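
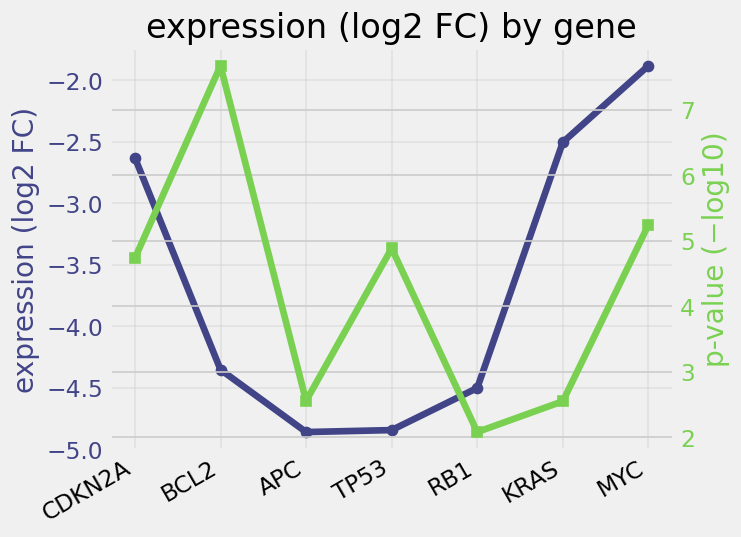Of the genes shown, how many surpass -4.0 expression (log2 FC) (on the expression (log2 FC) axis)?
Above -4.0: CDKN2A, KRAS, MYC.

3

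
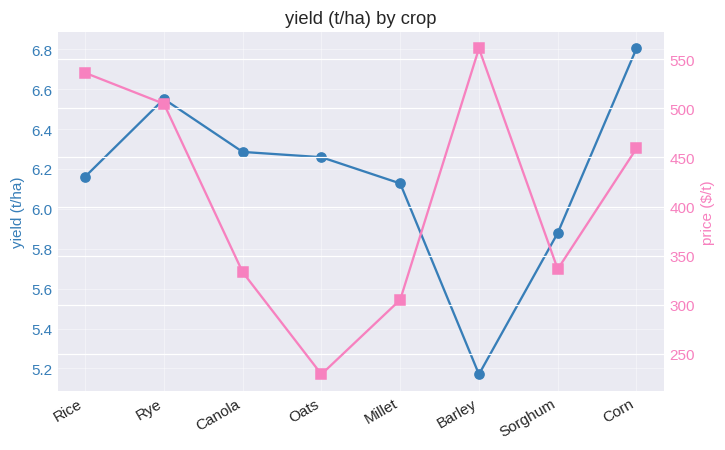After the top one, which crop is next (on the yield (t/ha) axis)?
Rye

Top 3 (on the yield (t/ha) axis): Corn ≈ 6.8, Rye ≈ 6.6, Canola ≈ 6.2.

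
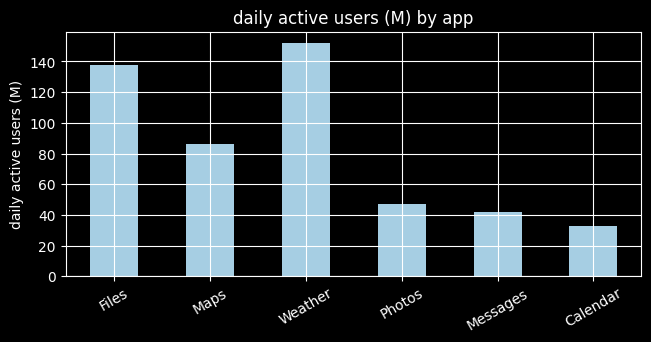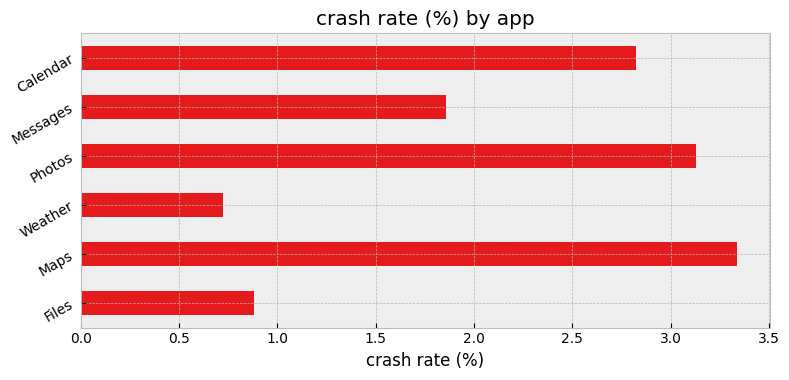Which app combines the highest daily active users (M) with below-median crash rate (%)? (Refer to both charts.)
Chart 2 median crash rate (%) ≈ 2.5; below-median apps: Files, Weather, Messages. Among those, Weather has the highest daily active users (M) (≈ 160).

Weather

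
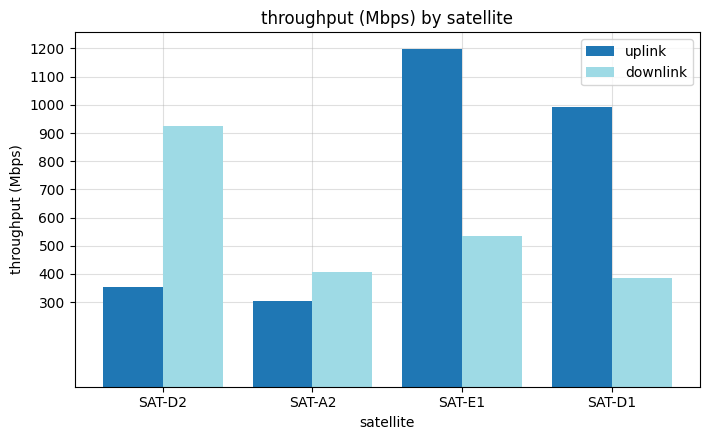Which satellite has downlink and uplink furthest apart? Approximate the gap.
SAT-E1: downlink ≈ 500, uplink ≈ 1200 → gap ≈ 700. Next-largest (SAT-D1) is only ≈ 600.

SAT-E1, ≈ 700 Mbps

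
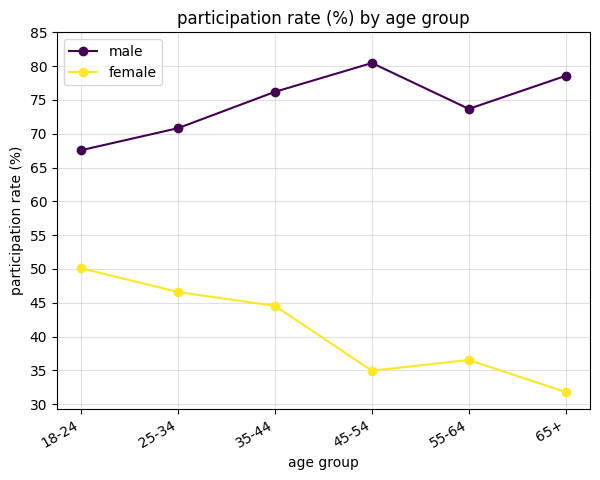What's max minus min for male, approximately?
Max 45-54 ≈ 80, min 18-24 ≈ 70; range ≈ 10.

≈ 10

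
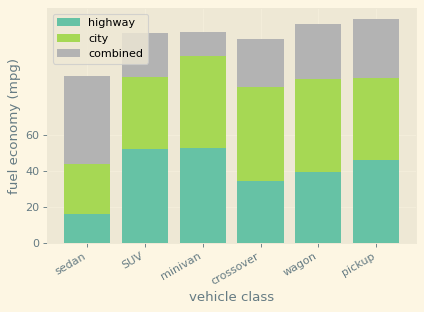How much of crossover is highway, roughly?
highway top ≈ 40, bottom ≈ 0; segment ≈ 40.

≈ 40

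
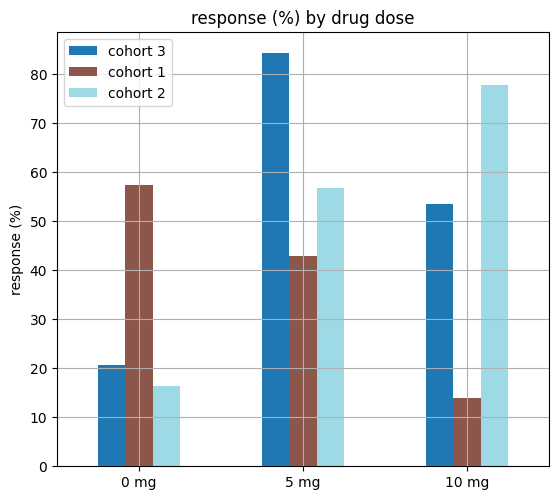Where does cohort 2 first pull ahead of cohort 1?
5 mg

0 mg: cohort 2 ≈ 20 vs cohort 1 ≈ 60 (not yet); 5 mg: cohort 2 ≈ 60 vs cohort 1 ≈ 40 (first crossover).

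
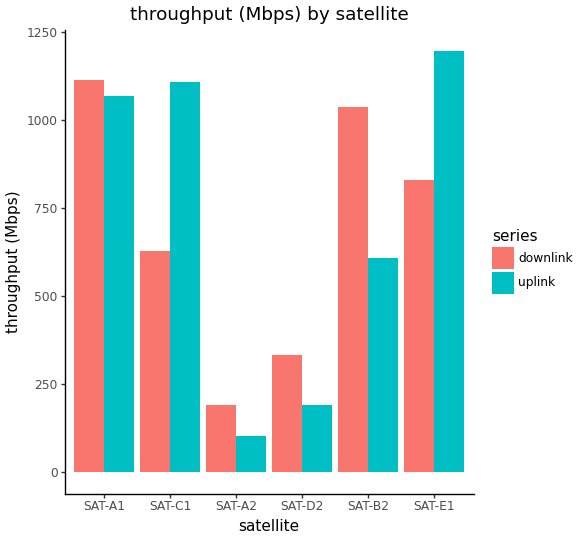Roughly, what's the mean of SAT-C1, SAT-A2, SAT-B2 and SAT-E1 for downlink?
(600 + 200 + 1000 + 800) / 4 ≈ 650.

≈ 650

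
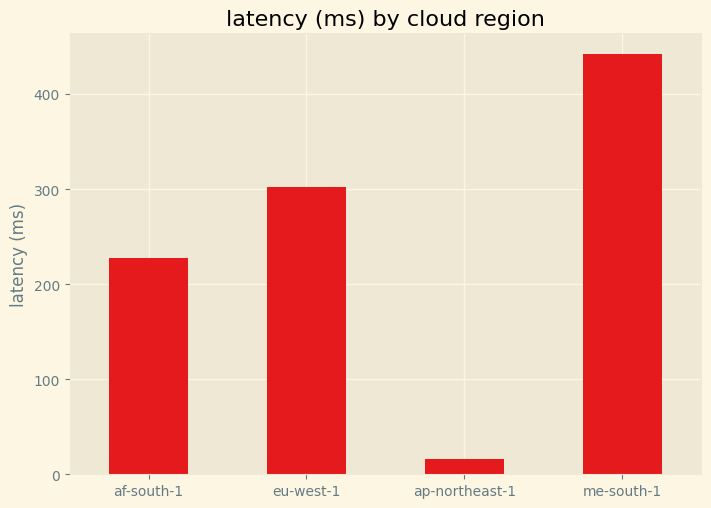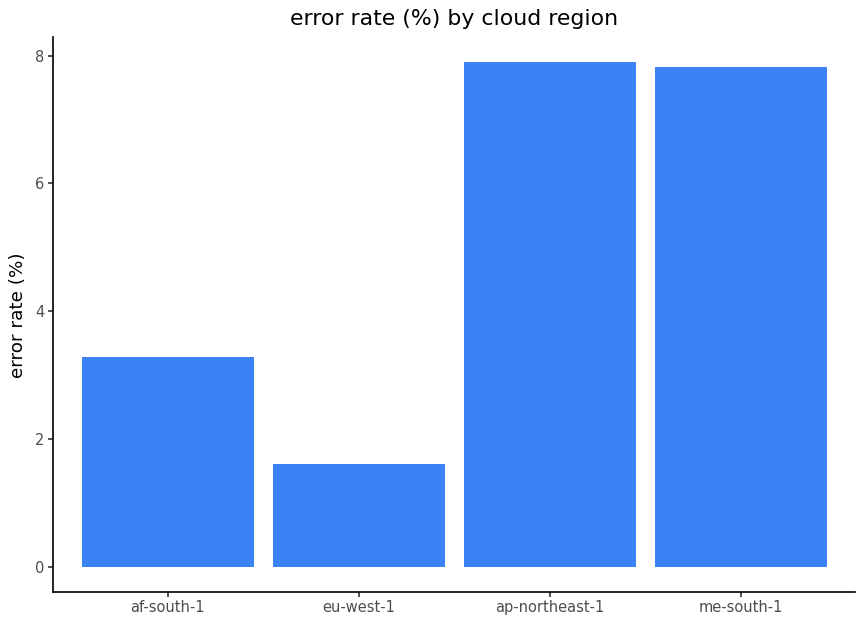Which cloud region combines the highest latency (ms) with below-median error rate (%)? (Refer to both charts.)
eu-west-1

Chart 2 median error rate (%) ≈ 6; below-median cloud regions: af-south-1, eu-west-1. Among those, eu-west-1 has the highest latency (ms) (≈ 300).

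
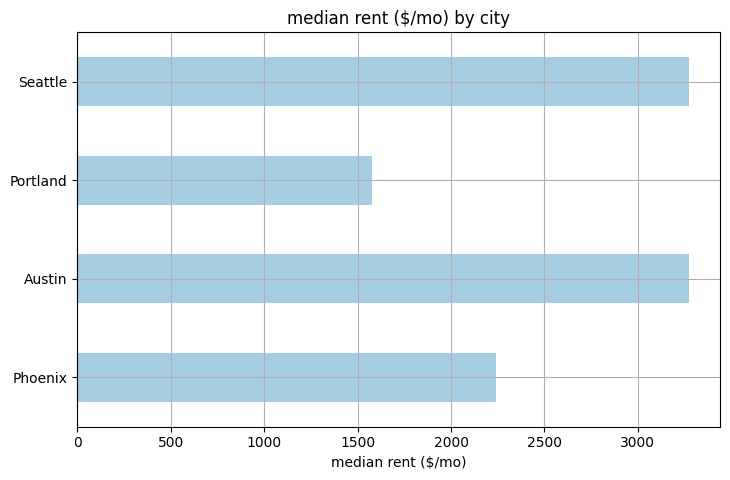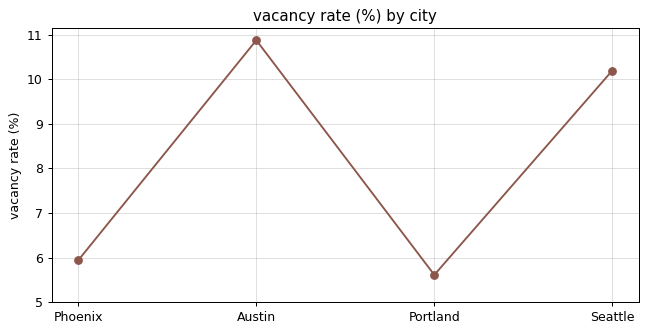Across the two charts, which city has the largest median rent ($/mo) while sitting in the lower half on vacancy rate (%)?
Chart 2 median vacancy rate (%) ≈ 8; below-median cities: Phoenix, Portland. Among those, Phoenix has the highest median rent ($/mo) (≈ 2000).

Phoenix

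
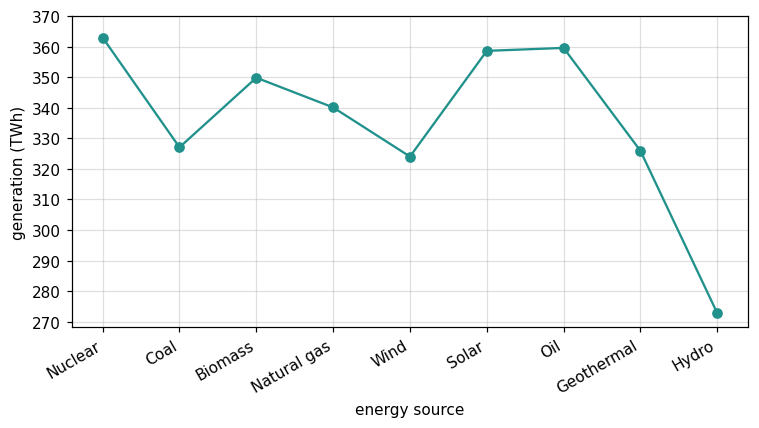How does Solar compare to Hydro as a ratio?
Solar ≈ 360, Hydro ≈ 270; 360/270 ≈ 1.33.

≈ 1.33×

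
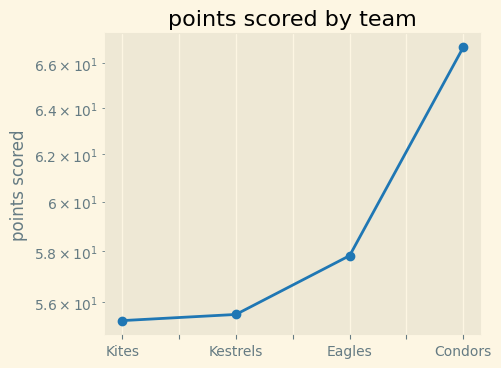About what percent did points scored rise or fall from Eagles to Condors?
Eagles ≈ 58, Condors ≈ 67; (67 − 58) / 58 ≈ +15.5%.

≈ +15.5%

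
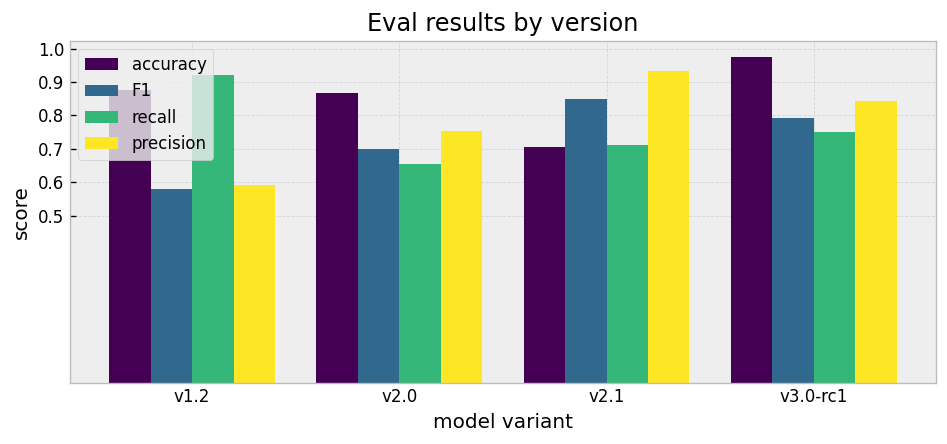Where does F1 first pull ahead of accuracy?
v2.1

v2.0: F1 ≈ 0.7 vs accuracy ≈ 0.9 (not yet); v2.1: F1 ≈ 0.8 vs accuracy ≈ 0.7 (first crossover).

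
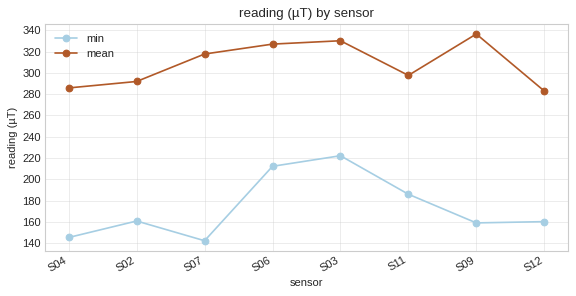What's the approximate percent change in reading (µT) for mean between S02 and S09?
S02 ≈ 300, S09 ≈ 340; (340 − 300) / 300 ≈ +13.3%.

≈ +13.3%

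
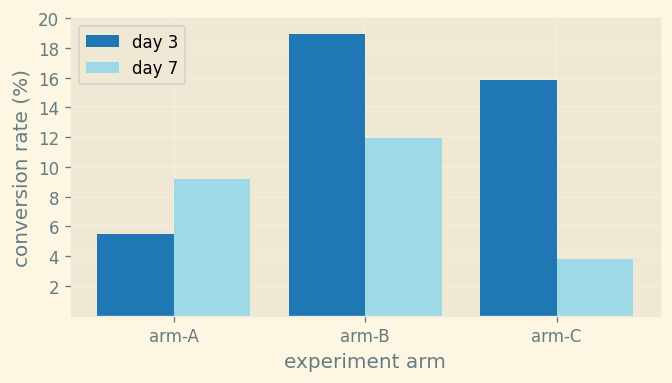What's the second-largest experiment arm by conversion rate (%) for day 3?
Top 3 for day 3: arm-B ≈ 18, arm-C ≈ 16, arm-A ≈ 6.

arm-C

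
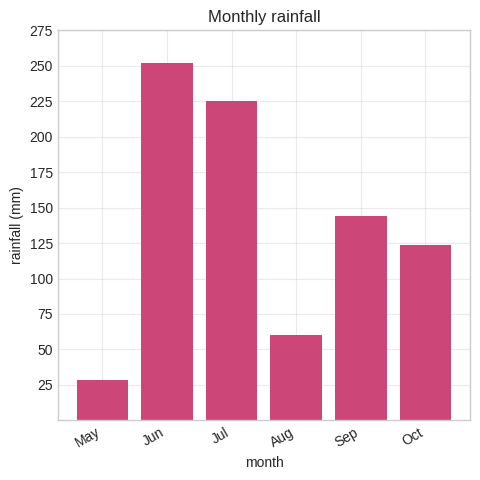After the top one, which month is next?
Jul

Top 3: Jun ≈ 250, Jul ≈ 225, Sep ≈ 150.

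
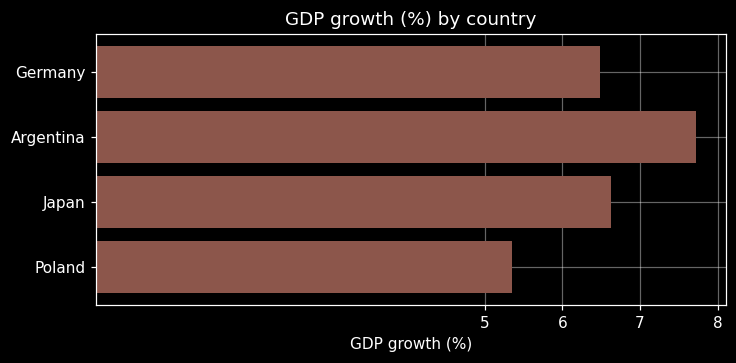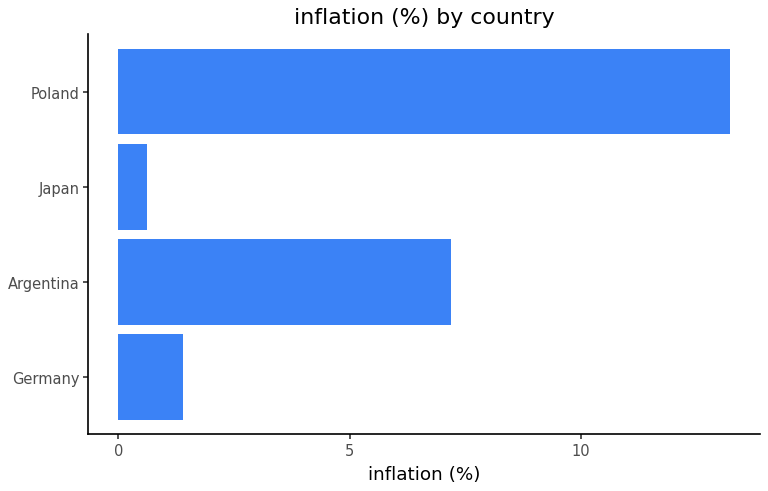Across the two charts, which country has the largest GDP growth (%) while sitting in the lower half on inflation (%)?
Chart 2 median inflation (%) ≈ 4; below-median countries: Germany, Japan. Among those, Japan has the highest GDP growth (%) (≈ 7).

Japan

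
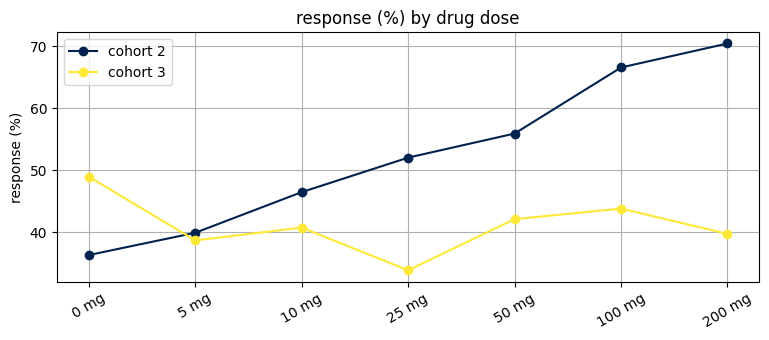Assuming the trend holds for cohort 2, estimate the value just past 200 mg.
≈ 77.5

Last three: 55, 65, 70 → slope ≈ 7.5/step → next ≈ 77.5.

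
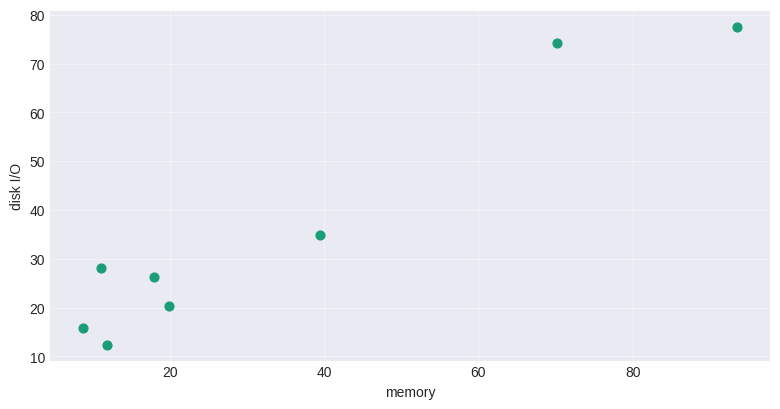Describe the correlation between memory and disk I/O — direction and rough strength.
positive, strong

Points are positively correlated; strong (|r| ≈ 1.0).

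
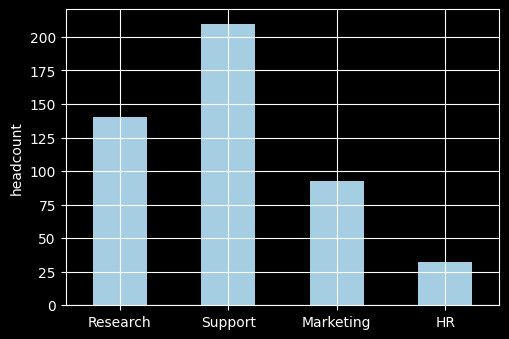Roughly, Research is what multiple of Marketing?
≈ 1.4×

Research ≈ 140, Marketing ≈ 100; 140/100 ≈ 1.4.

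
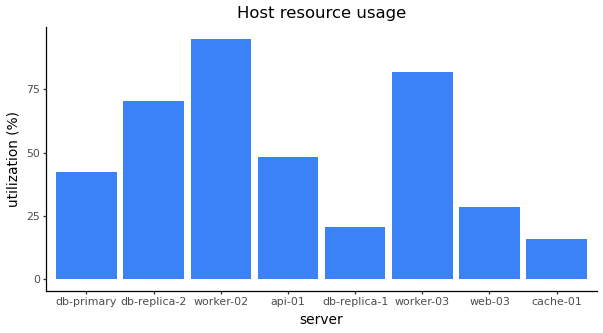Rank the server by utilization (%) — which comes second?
Top 3: worker-02 ≈ 90, worker-03 ≈ 80, db-replica-2 ≈ 70.

worker-03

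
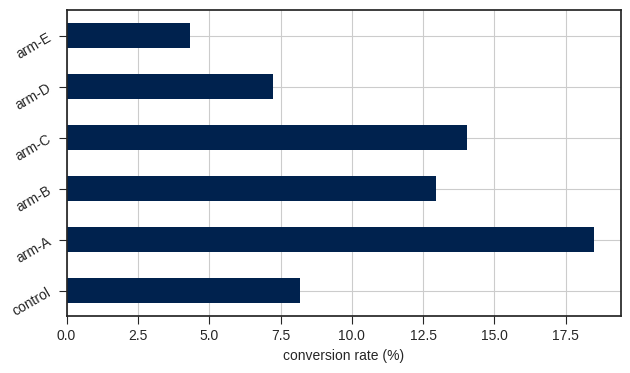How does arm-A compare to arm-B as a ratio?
≈ 1.5×

arm-A ≈ 18, arm-B ≈ 12; 18/12 ≈ 1.5.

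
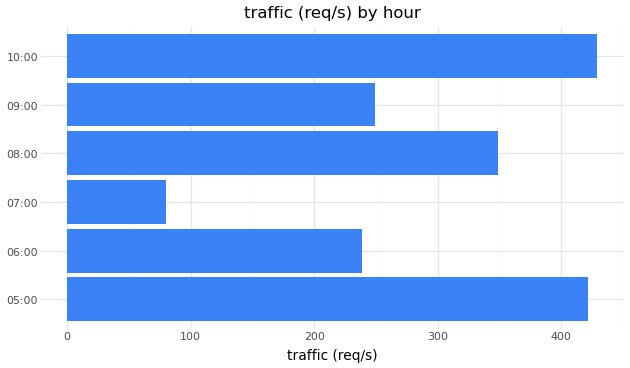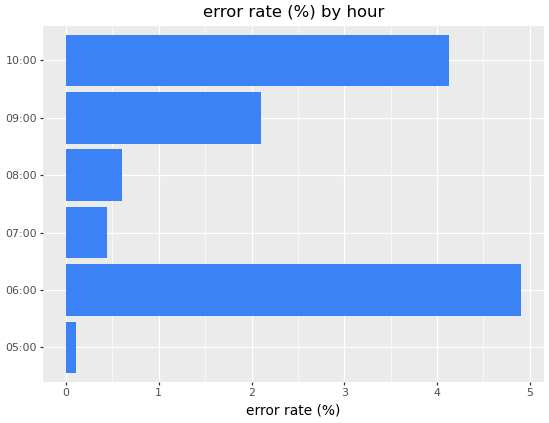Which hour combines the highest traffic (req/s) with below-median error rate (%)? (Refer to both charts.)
Chart 2 median error rate (%) ≈ 1.5; below-median hours: 05:00, 07:00, 08:00. Among those, 05:00 has the highest traffic (req/s) (≈ 400).

05:00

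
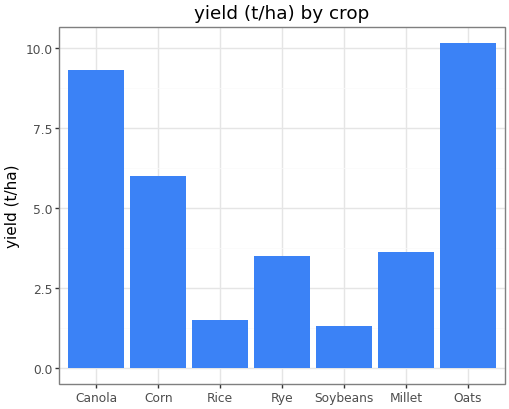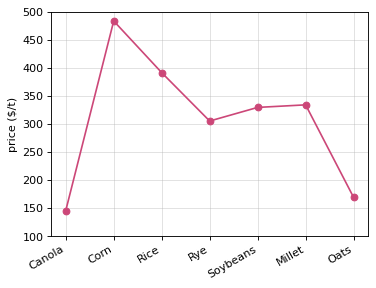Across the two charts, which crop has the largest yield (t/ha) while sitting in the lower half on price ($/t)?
Chart 2 median price ($/t) ≈ 350; below-median crops: Canola, Rye, Oats. Among those, Oats has the highest yield (t/ha) (≈ 10).

Oats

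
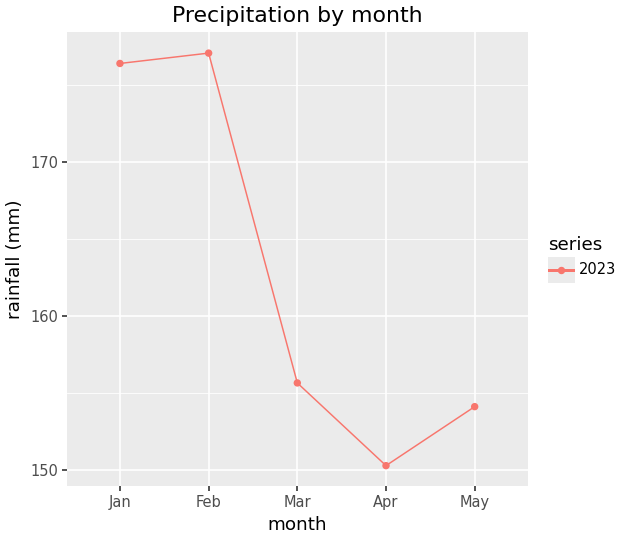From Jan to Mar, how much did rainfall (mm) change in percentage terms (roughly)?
≈ -11.4%

Jan ≈ 175, Mar ≈ 155; (155 − 175) / 175 ≈ -11.4%.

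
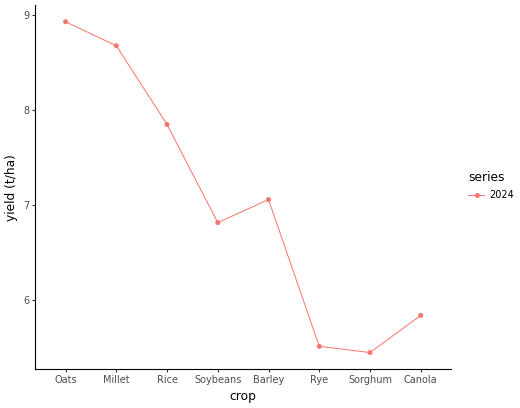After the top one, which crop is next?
Millet

Top 3: Oats ≈ 9.0, Millet ≈ 8.5, Rice ≈ 8.0.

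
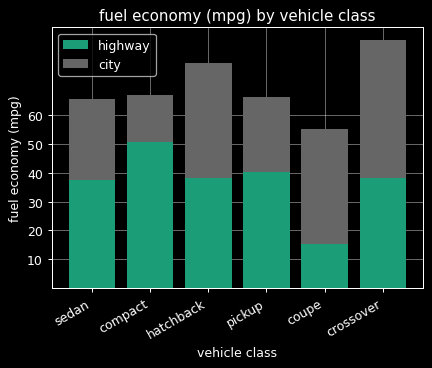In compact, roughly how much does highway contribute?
highway top ≈ 50, bottom ≈ 0; segment ≈ 50.

≈ 50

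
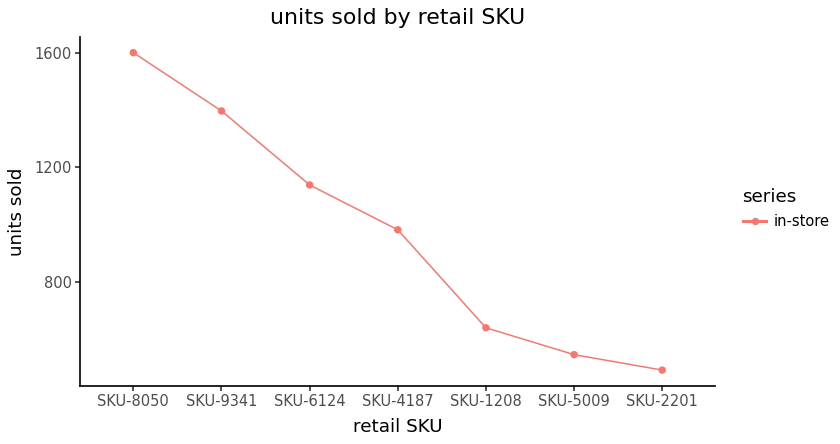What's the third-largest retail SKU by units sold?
Top 4: SKU-8050 ≈ 1600, SKU-9341 ≈ 1400, SKU-6124 ≈ 1100, SKU-4187 ≈ 1000.

SKU-6124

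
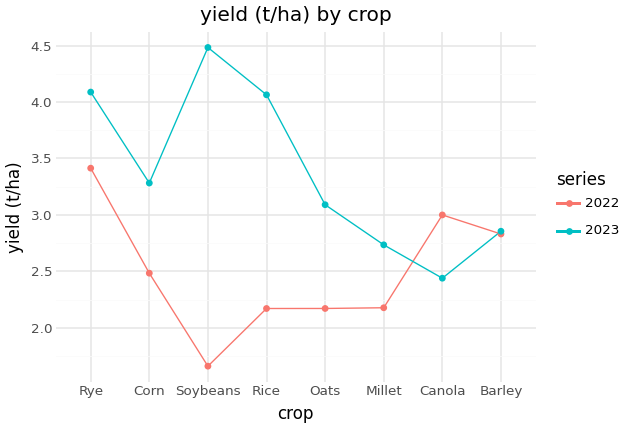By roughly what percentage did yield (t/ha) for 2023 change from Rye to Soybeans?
Rye ≈ 4.0, Soybeans ≈ 4.5; (4.5 − 4.0) / 4.0 ≈ +12.5%.

≈ +12.5%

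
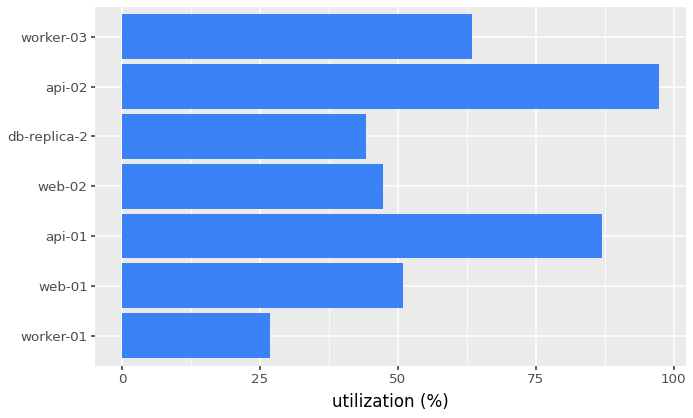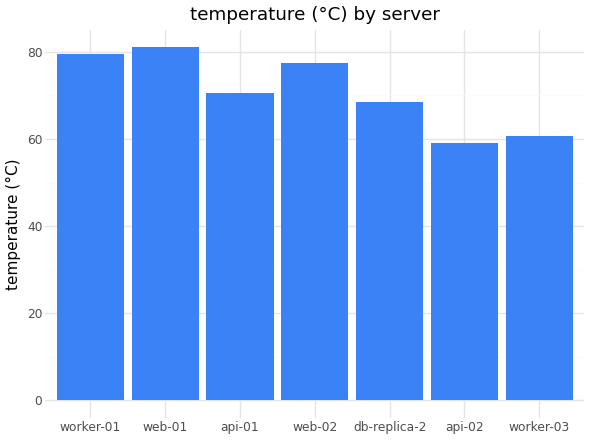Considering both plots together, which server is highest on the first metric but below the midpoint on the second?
api-02

Chart 2 median temperature (°C) ≈ 70; below-median servers: db-replica-2, api-02, worker-03. Among those, api-02 has the highest utilization (%) (≈ 100).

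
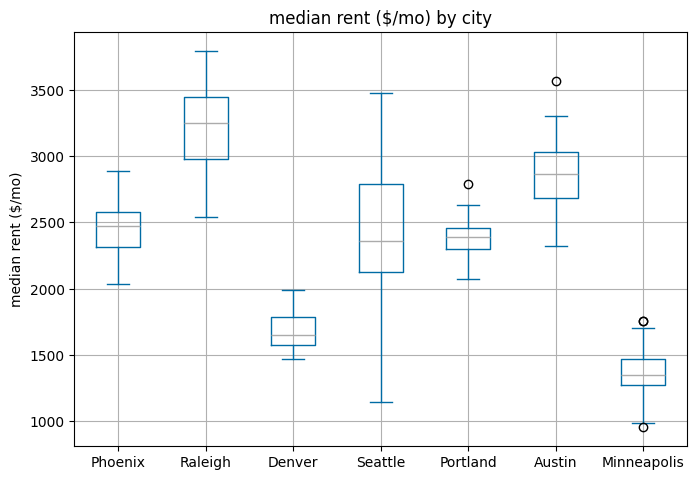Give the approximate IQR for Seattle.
Q3 ≈ 2800, Q1 ≈ 2200; IQR ≈ 600.

≈ 600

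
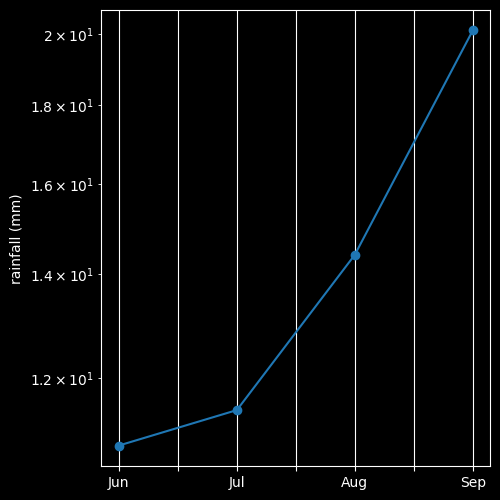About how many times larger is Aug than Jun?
Aug ≈ 14, Jun ≈ 11; 14/11 ≈ 1.27.

≈ 1.27×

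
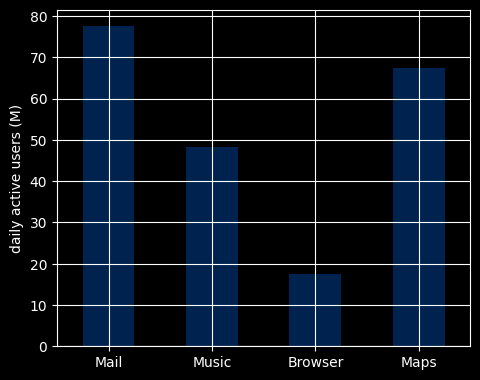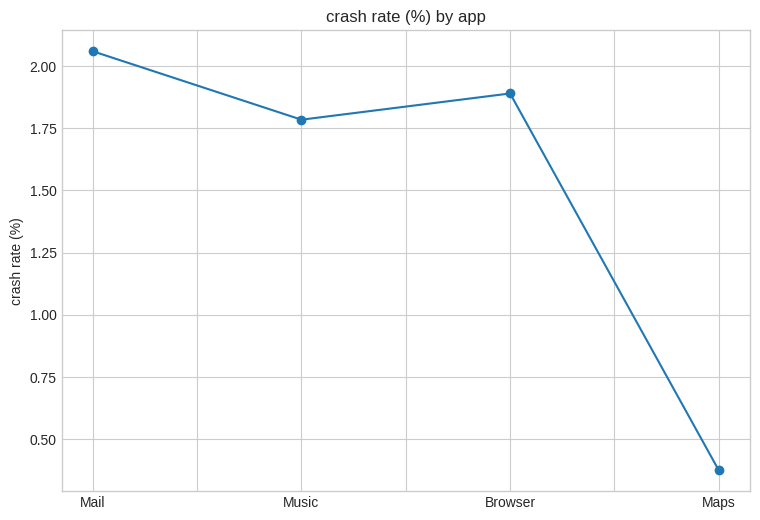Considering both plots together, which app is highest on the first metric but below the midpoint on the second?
Maps

Chart 2 median crash rate (%) ≈ 1.8; below-median apps: Music, Maps. Among those, Maps has the highest daily active users (M) (≈ 70).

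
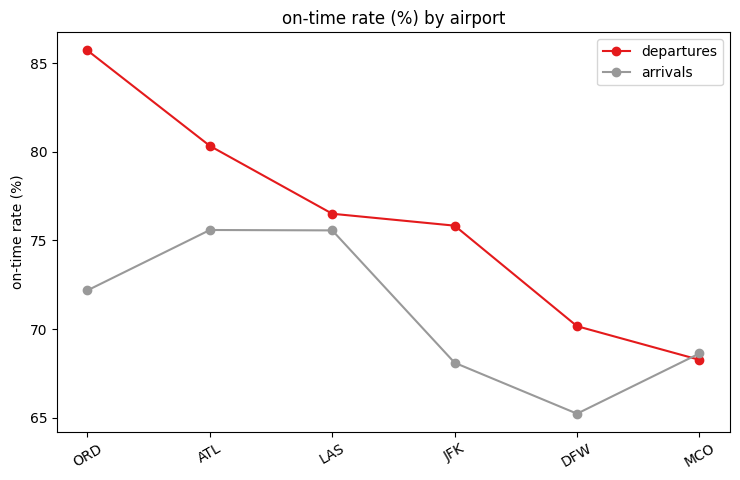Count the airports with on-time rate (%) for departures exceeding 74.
Above 74: ORD, ATL, LAS, JFK.

4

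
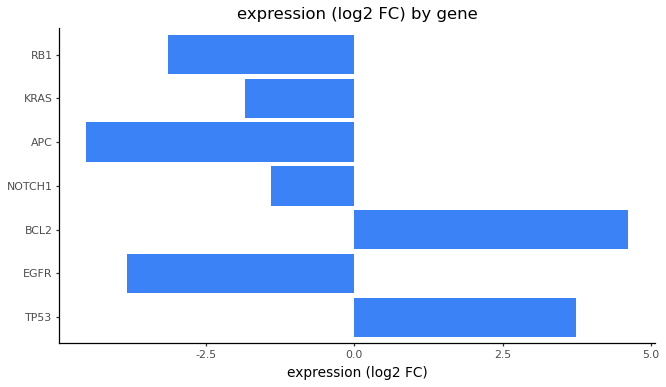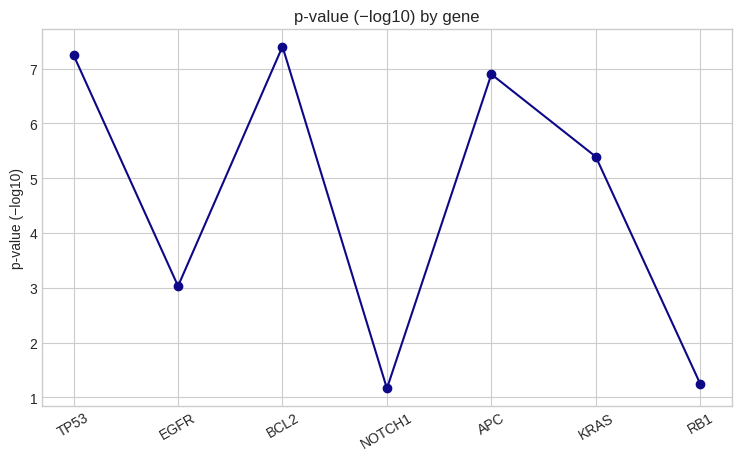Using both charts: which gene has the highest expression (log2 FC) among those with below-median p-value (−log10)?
NOTCH1

Chart 2 median p-value (−log10) ≈ 5; below-median genes: EGFR, NOTCH1, RB1. Among those, NOTCH1 has the highest expression (log2 FC) (≈ -1.5).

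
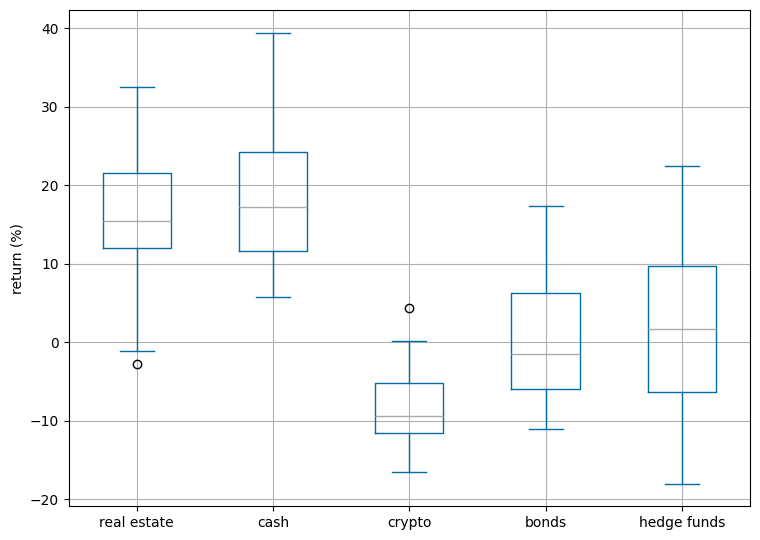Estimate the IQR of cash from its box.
Q3 ≈ 25, Q1 ≈ 10; IQR ≈ 15.

≈ 15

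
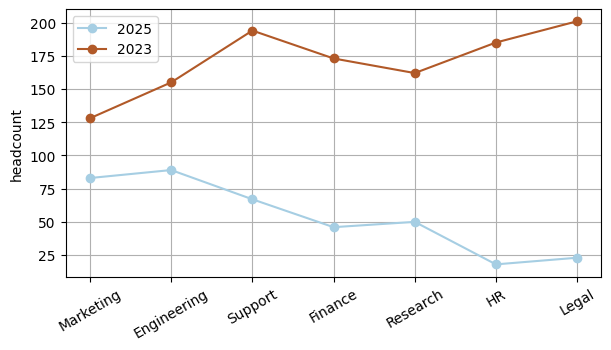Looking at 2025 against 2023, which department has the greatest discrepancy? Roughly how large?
Legal, ≈ 180

Legal: 2025 ≈ 20, 2023 ≈ 200 → gap ≈ 180. Next-largest (HR) is only ≈ 160.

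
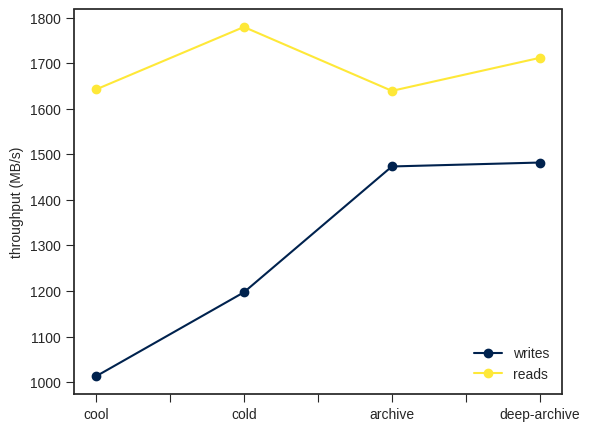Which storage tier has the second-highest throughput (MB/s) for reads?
Top 3 for reads: cold ≈ 1800, deep-archive ≈ 1700, cool ≈ 1600.

deep-archive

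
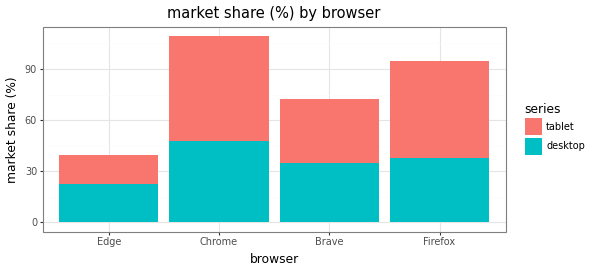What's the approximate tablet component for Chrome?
tablet top ≈ 110, bottom ≈ 50; segment ≈ 60.

≈ 60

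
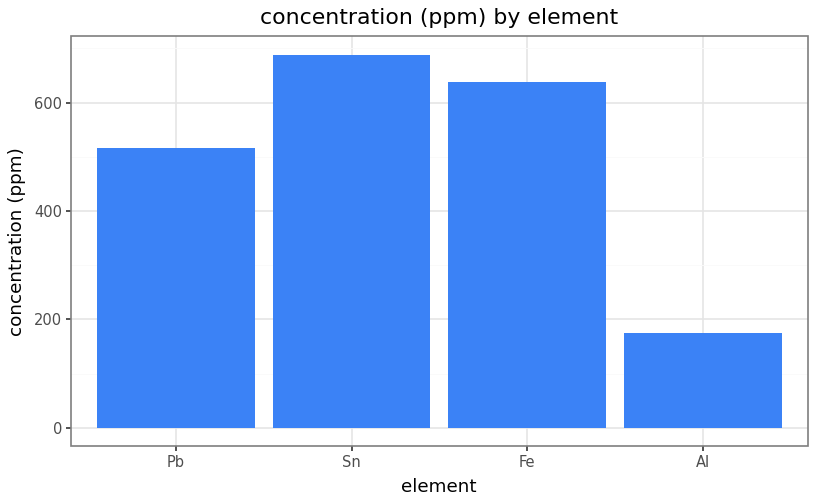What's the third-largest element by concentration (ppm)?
Top 4: Sn ≈ 700, Fe ≈ 600, Pb ≈ 500, Al ≈ 200.

Pb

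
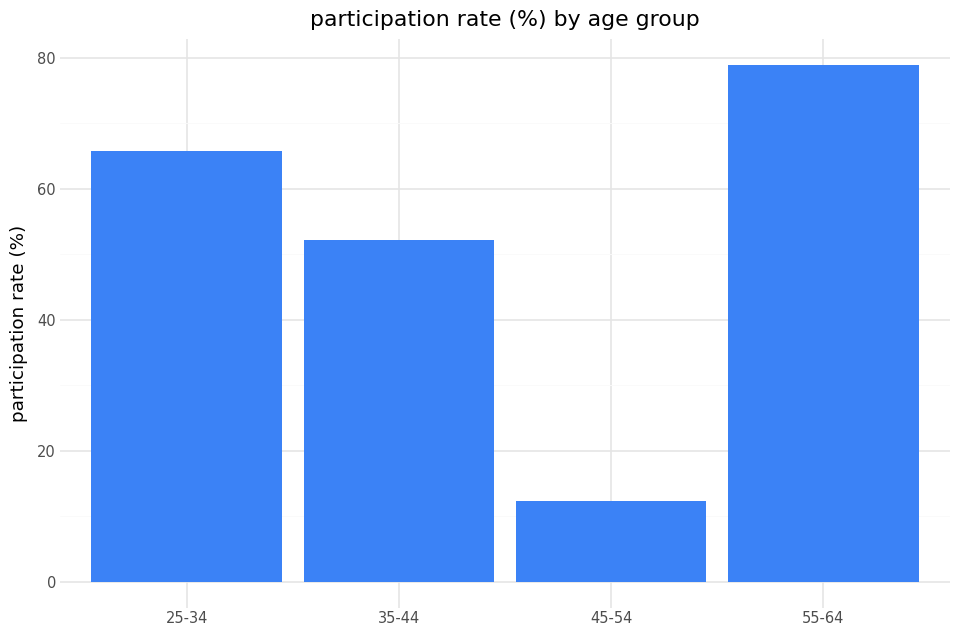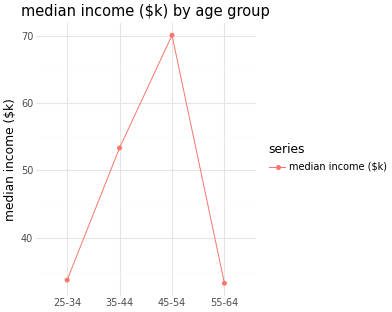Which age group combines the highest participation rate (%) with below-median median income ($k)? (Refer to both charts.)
55-64

Chart 2 median median income ($k) ≈ 40; below-median age groups: 25-34, 55-64. Among those, 55-64 has the highest participation rate (%) (≈ 80).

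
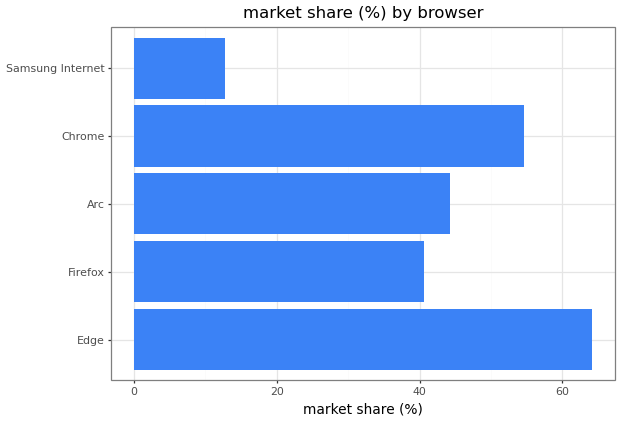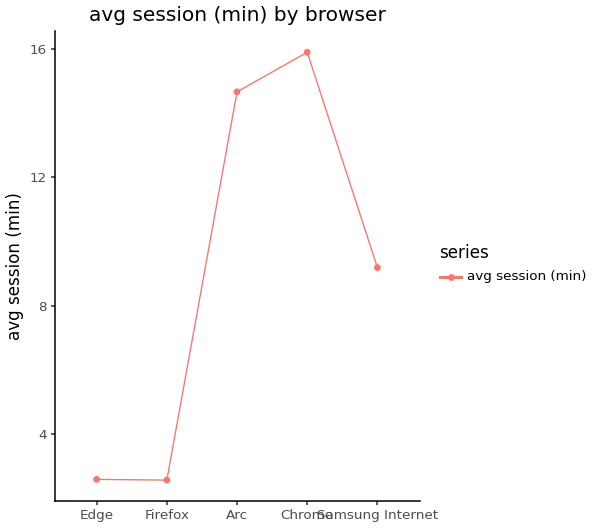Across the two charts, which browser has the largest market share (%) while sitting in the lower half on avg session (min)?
Edge

Chart 2 median avg session (min) ≈ 10; below-median browsers: Edge, Firefox. Among those, Edge has the highest market share (%) (≈ 60).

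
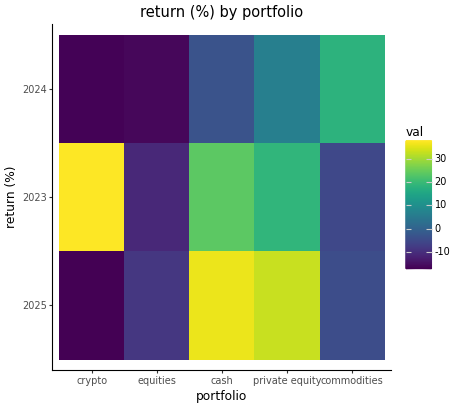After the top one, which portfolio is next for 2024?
Top 3 for 2024: commodities ≈ 20, private equity ≈ 5, cash ≈ -5.

private equity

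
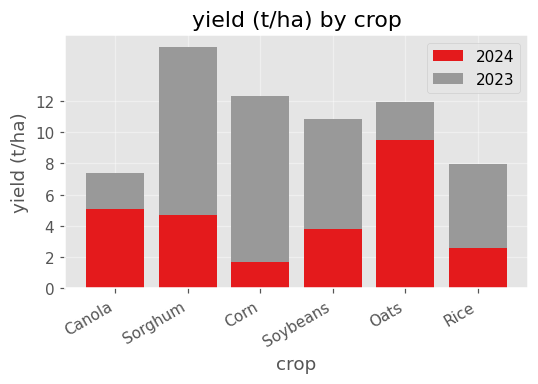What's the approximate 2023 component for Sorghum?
2023 top ≈ 16, bottom ≈ 4; segment ≈ 12.

≈ 12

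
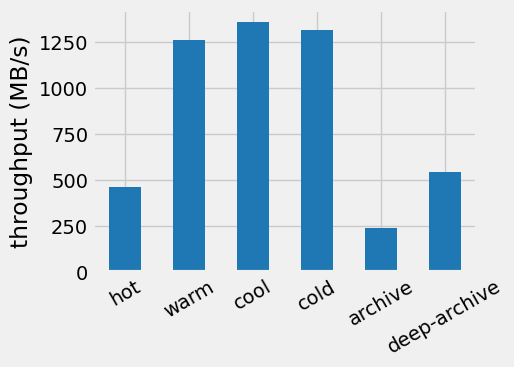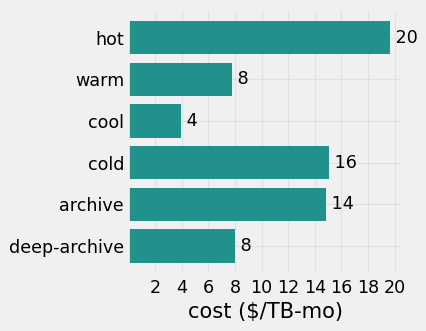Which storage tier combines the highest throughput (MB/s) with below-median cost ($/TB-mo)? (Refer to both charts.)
cool

Chart 2 median cost ($/TB-mo) ≈ 12; below-median storage tiers: warm, cool, deep-archive. Among those, cool has the highest throughput (MB/s) (≈ 1400).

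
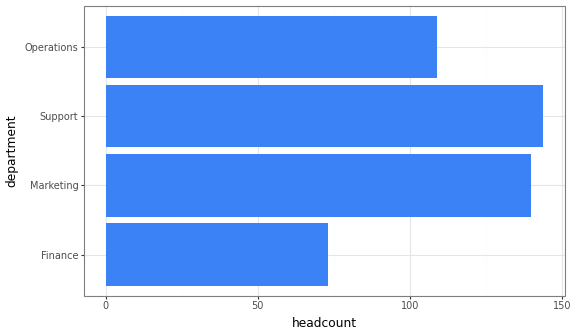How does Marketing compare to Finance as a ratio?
Marketing ≈ 140, Finance ≈ 80; 140/80 ≈ 1.75.

≈ 1.75×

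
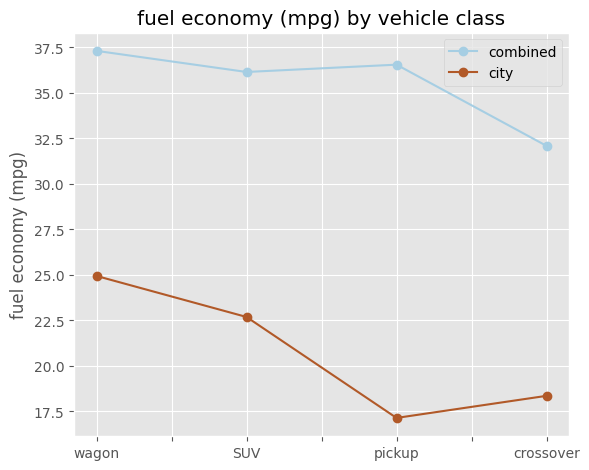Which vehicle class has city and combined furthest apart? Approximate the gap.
pickup: city ≈ 18, combined ≈ 36 → gap ≈ 18. Next-largest (crossover) is only ≈ 14.

pickup, ≈ 18 mpg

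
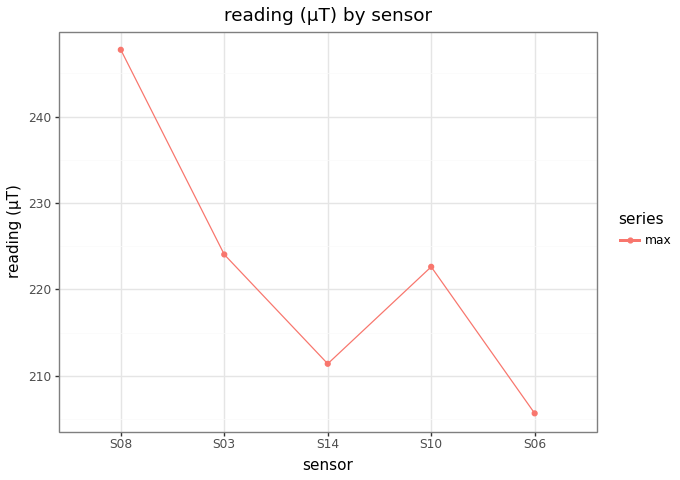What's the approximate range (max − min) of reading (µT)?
Max S08 ≈ 250, min S06 ≈ 205; range ≈ 45.

≈ 45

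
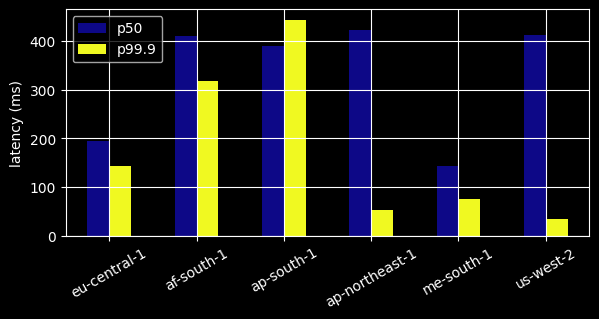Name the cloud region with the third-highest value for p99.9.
Top 4 for p99.9: ap-south-1 ≈ 450, af-south-1 ≈ 300, eu-central-1 ≈ 150, me-south-1 ≈ 100.

eu-central-1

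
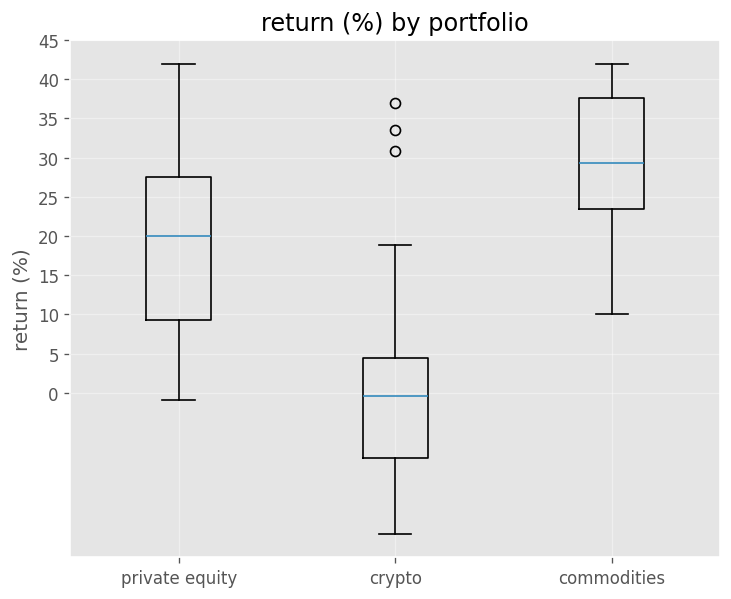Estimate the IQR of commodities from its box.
Q3 ≈ 40, Q1 ≈ 25; IQR ≈ 15.

≈ 15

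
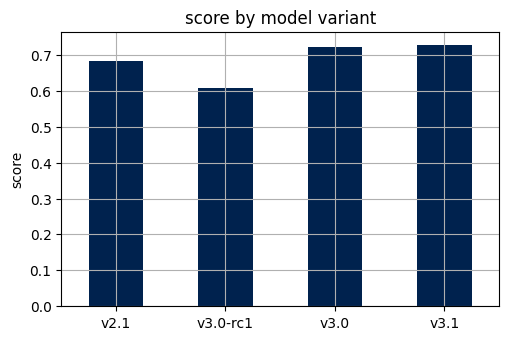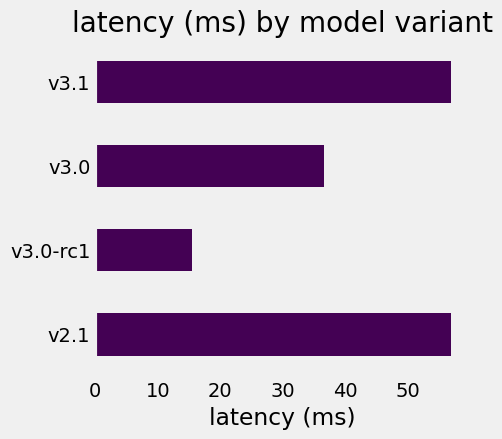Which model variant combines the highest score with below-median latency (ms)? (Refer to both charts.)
v3.0

Chart 2 median latency (ms) ≈ 50; below-median model variants: v3.0-rc1, v3.0. Among those, v3.0 has the highest score (≈ 0.7).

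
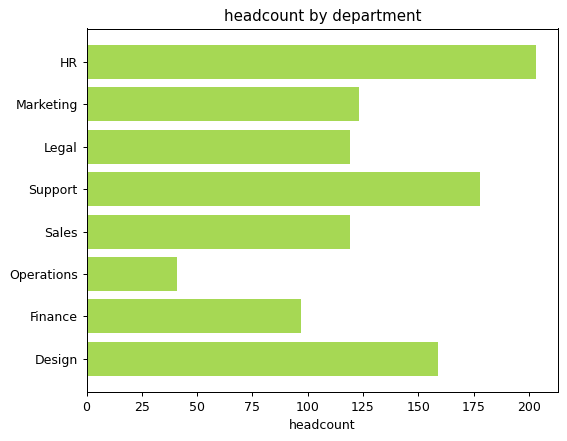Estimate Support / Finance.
≈ 1.8×

Support ≈ 180, Finance ≈ 100; 180/100 ≈ 1.8.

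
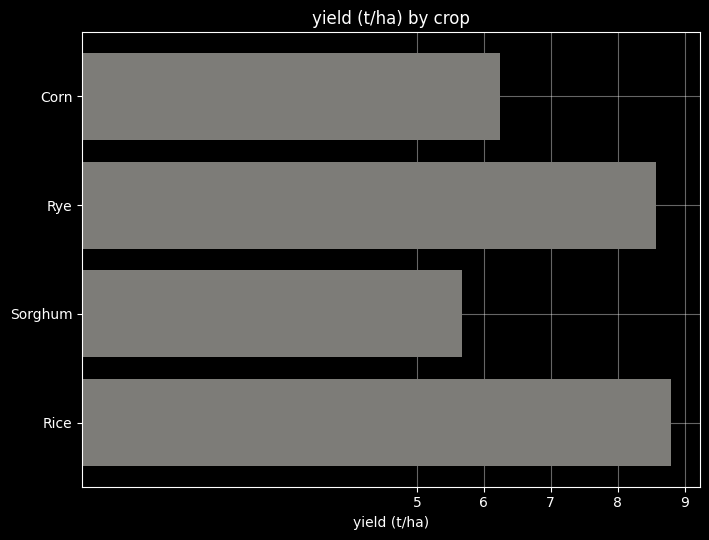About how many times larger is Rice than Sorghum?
≈ 1.5×

Rice ≈ 9, Sorghum ≈ 6; 9/6 ≈ 1.5.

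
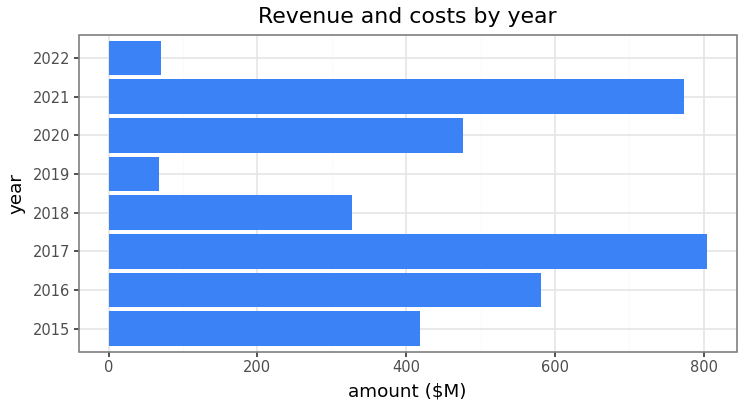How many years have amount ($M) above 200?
6

Above 200: 2015, 2016, 2017, 2018, 2020, 2021.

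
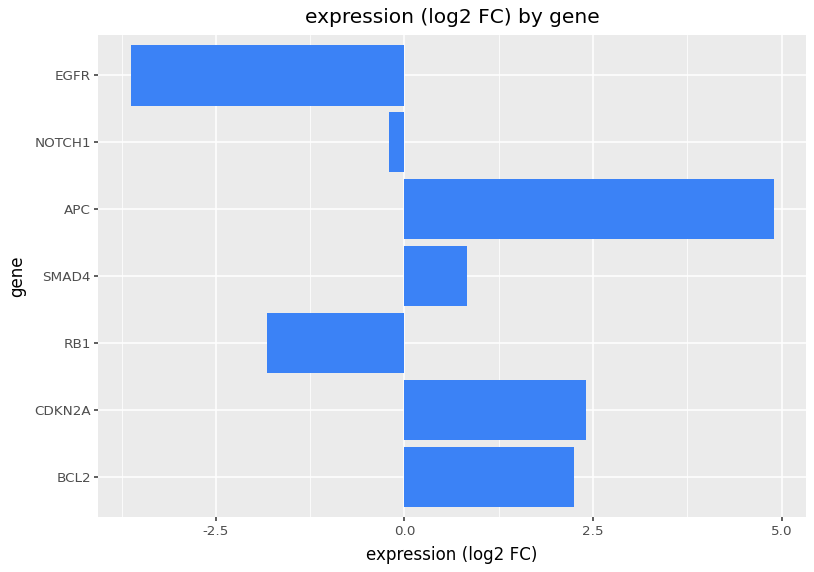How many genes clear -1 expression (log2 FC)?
5

Above -1: BCL2, CDKN2A, SMAD4, APC, NOTCH1.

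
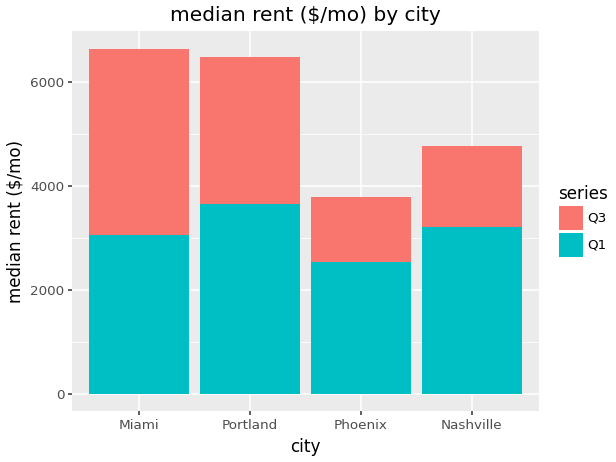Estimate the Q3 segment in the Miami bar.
Q3 top ≈ 7000, bottom ≈ 3000; segment ≈ 4000.

≈ 4000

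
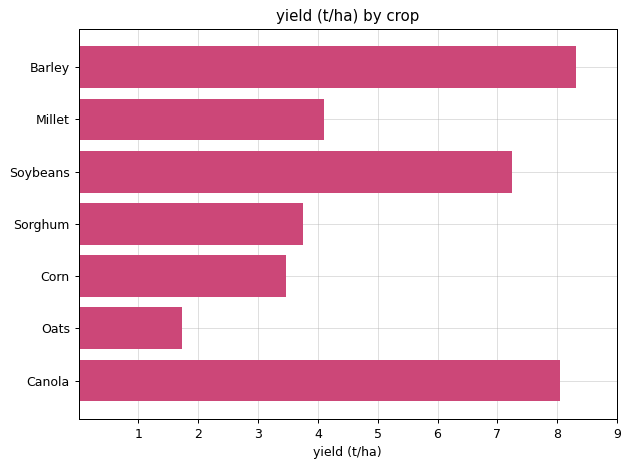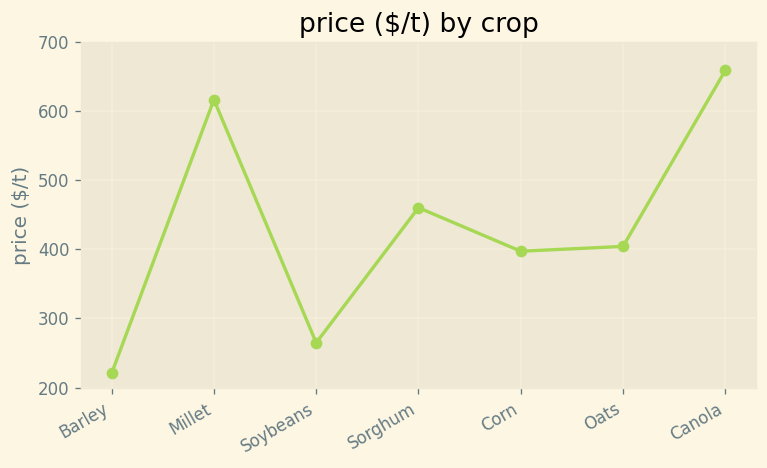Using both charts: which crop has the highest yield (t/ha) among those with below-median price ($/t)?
Chart 2 median price ($/t) ≈ 400; below-median crops: Barley, Soybeans, Corn. Among those, Barley has the highest yield (t/ha) (≈ 8).

Barley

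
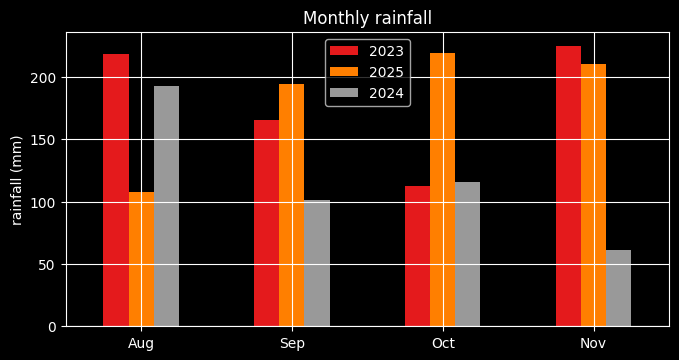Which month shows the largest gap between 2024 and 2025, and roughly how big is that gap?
Nov, ≈ 160 mm

Nov: 2024 ≈ 60, 2025 ≈ 220 → gap ≈ 160. Next-largest (Oct) is only ≈ 100.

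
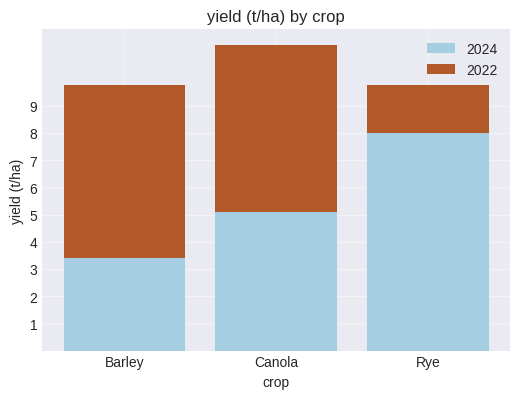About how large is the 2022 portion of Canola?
≈ 6

2022 top ≈ 11, bottom ≈ 5; segment ≈ 6.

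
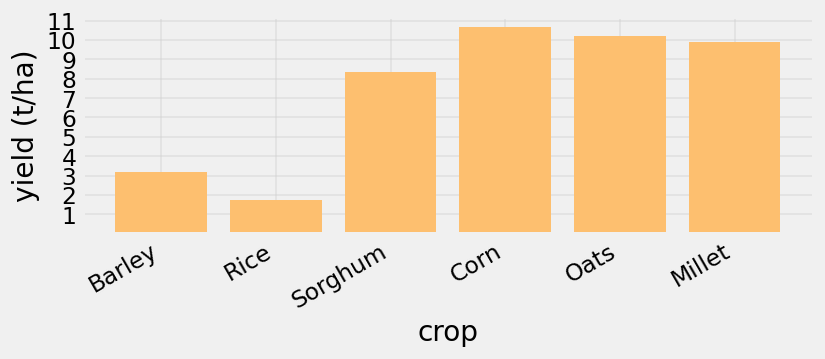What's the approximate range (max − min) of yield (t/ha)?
Max Corn ≈ 11, min Rice ≈ 2; range ≈ 9.

≈ 9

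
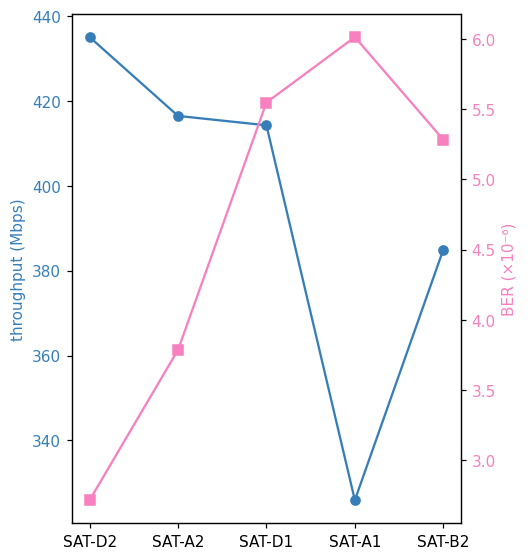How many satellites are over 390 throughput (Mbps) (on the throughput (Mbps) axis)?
3

Above 390: SAT-D2, SAT-A2, SAT-D1.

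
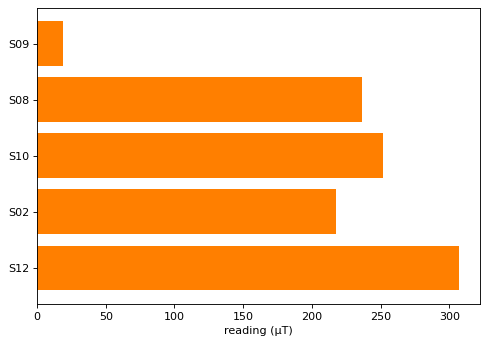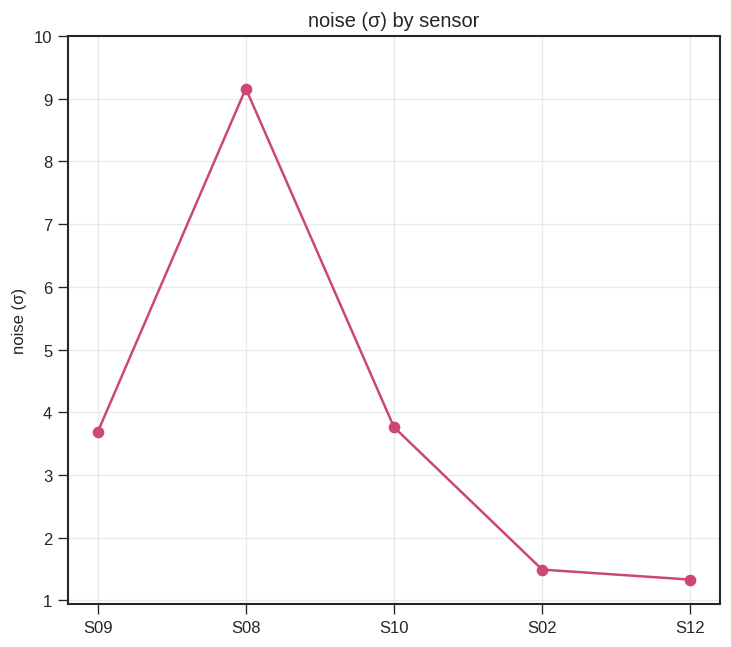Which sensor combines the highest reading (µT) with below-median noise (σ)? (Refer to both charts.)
S12

Chart 2 median noise (σ) ≈ 4; below-median sensors: S02, S12. Among those, S12 has the highest reading (µT) (≈ 300).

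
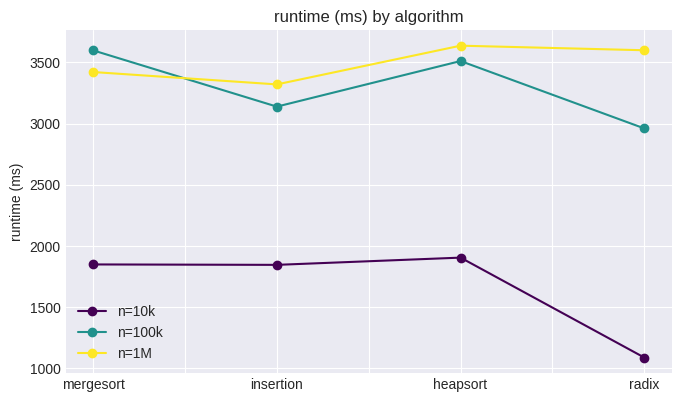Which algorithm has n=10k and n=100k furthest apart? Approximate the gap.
radix, ≈ 2000 ms

radix: n=10k ≈ 1000, n=100k ≈ 3000 → gap ≈ 2000. Next-largest (mergesort) is only ≈ 1500.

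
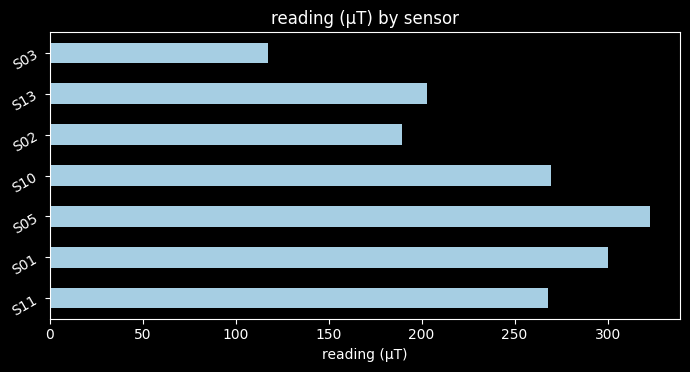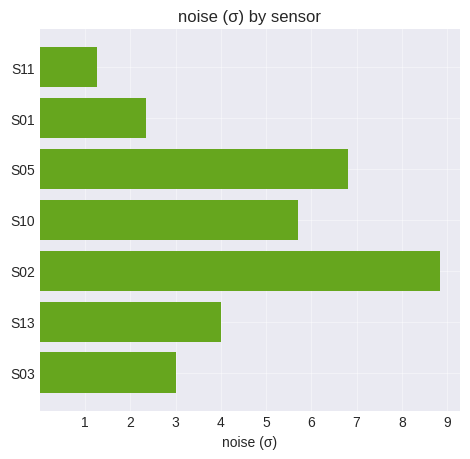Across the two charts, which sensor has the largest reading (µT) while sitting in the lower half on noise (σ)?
S01

Chart 2 median noise (σ) ≈ 4; below-median sensors: S11, S01, S03. Among those, S01 has the highest reading (µT) (≈ 300).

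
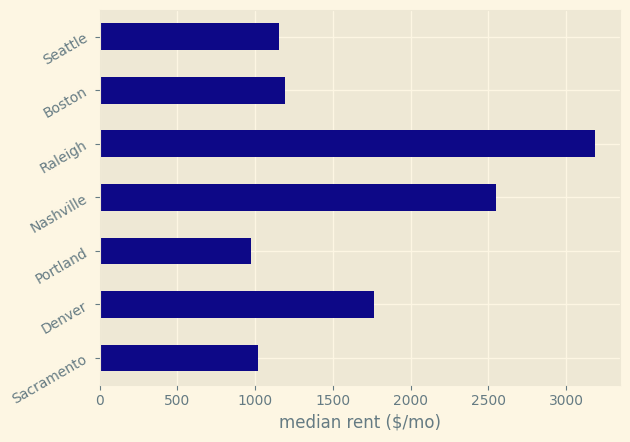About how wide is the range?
≈ 2000

Max Raleigh ≈ 3000, min Portland ≈ 1000; range ≈ 2000.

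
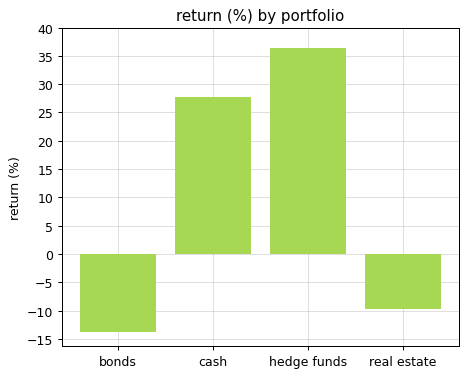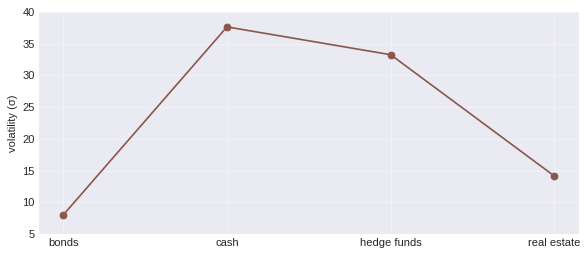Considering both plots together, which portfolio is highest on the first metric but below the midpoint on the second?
Chart 2 median volatility (σ) ≈ 25; below-median portfolios: bonds, real estate. Among those, real estate has the highest return (%) (≈ -10).

real estate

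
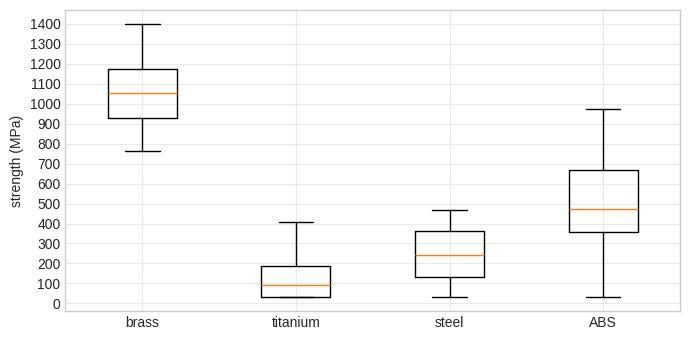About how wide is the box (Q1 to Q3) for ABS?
≈ 300

Q3 ≈ 700, Q1 ≈ 400; IQR ≈ 300.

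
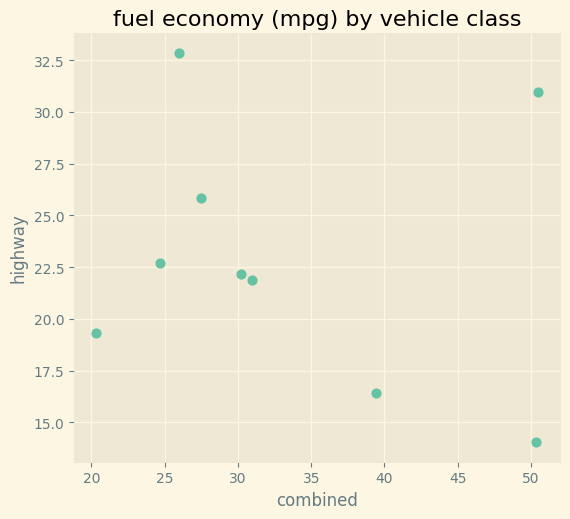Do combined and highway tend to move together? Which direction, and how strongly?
no clear correlation

Points are roughly uncorrelated; weak (|r| ≈ 0.2).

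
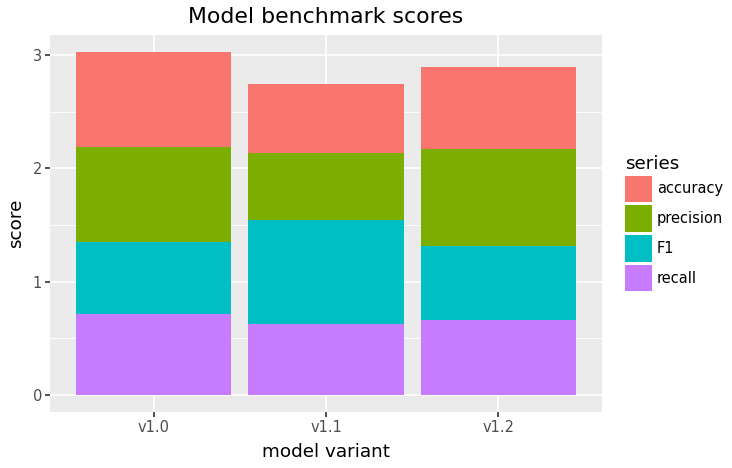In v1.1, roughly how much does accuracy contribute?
≈ 0.5

accuracy top ≈ 2.5, bottom ≈ 2.0; segment ≈ 0.5.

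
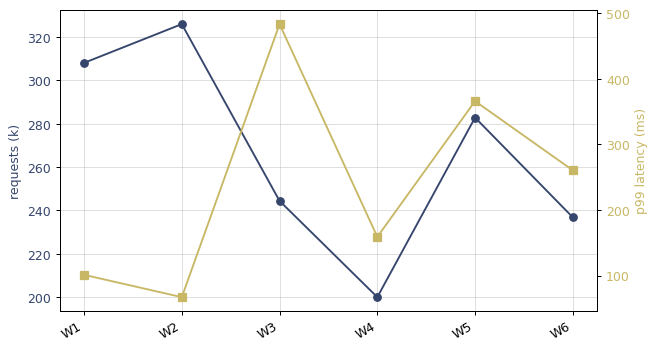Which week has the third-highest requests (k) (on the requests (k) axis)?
Top 4 (on the requests (k) axis): W2 ≈ 320, W1 ≈ 300, W5 ≈ 280, W3 ≈ 240.

W5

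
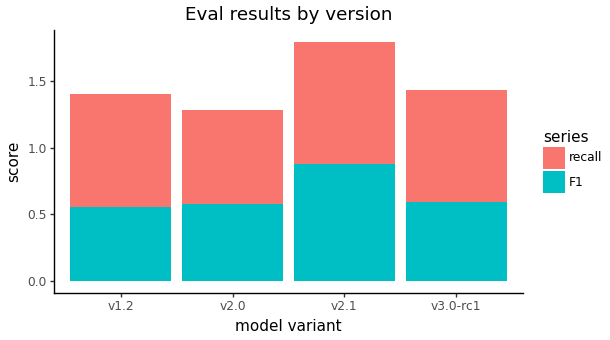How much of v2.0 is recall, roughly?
≈ 0.6

recall top ≈ 1.2, bottom ≈ 0.6; segment ≈ 0.6.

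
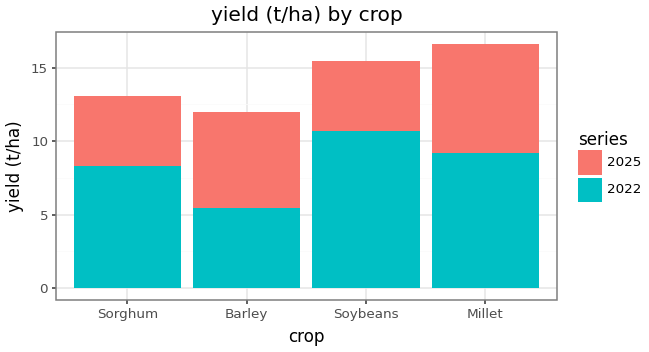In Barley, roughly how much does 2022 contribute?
≈ 6

2022 top ≈ 6, bottom ≈ 0; segment ≈ 6.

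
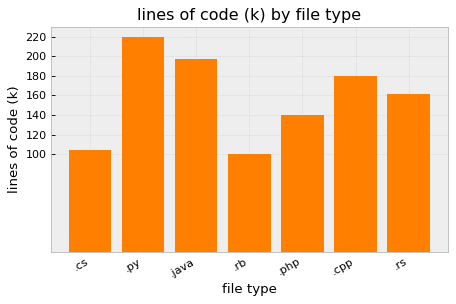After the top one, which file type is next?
Top 3: .py ≈ 220, .java ≈ 200, .cpp ≈ 180.

.java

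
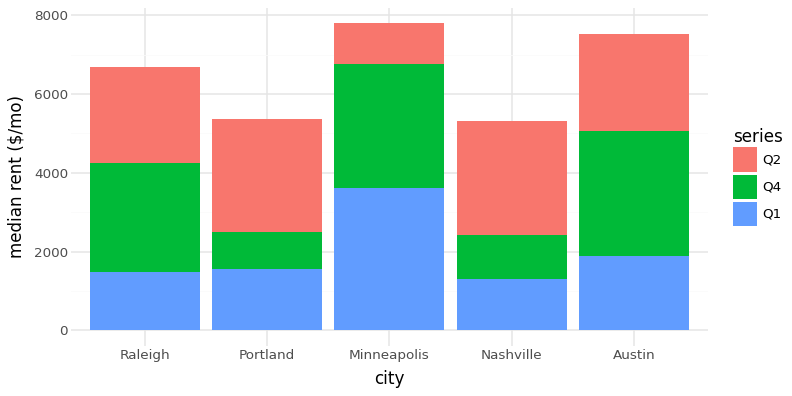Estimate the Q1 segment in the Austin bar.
Q1 top ≈ 2000, bottom ≈ 0; segment ≈ 2000.

≈ 2000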